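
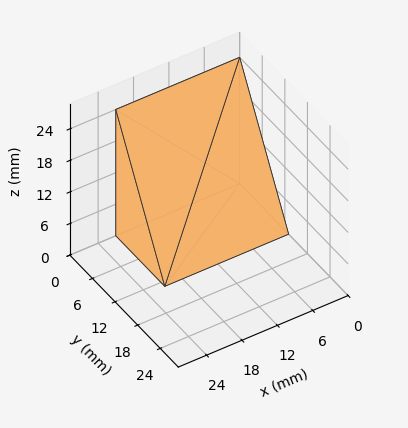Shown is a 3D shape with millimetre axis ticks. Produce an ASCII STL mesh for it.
Reading the render: the shape is a wedge (ramp): 21 × 13 mm base, rising to 24 mm along the y=0 edge and sloping linearly to z=0 at y=13 (dimensions read to the nearest mm from the axis ticks). For the STL, each face is triangulated and given an outward normal.

solid part
  facet normal 0.0000 0.0000 -1.0000
    outer loop
      vertex 21.00 13.00 0.00
      vertex 21.00 0.00 0.00
      vertex 0.00 0.00 0.00
    endloop
  endfacet
  facet normal 0.0000 0.0000 -1.0000
    outer loop
      vertex 0.00 13.00 0.00
      vertex 21.00 13.00 0.00
      vertex 0.00 0.00 0.00
    endloop
  endfacet
  facet normal 0.0000 -1.0000 0.0000
    outer loop
      vertex 0.00 0.00 0.00
      vertex 21.00 0.00 0.00
      vertex 21.00 0.00 24.00
    endloop
  endfacet
  facet normal 0.0000 -1.0000 0.0000
    outer loop
      vertex 0.00 0.00 0.00
      vertex 21.00 0.00 24.00
      vertex 0.00 0.00 24.00
    endloop
  endfacet
  facet normal 0.0000 0.8793 0.4763
    outer loop
      vertex 0.00 0.00 24.00
      vertex 21.00 0.00 24.00
      vertex 21.00 13.00 0.00
    endloop
  endfacet
  facet normal 0.0000 0.8793 0.4763
    outer loop
      vertex 0.00 0.00 24.00
      vertex 21.00 13.00 0.00
      vertex 0.00 13.00 0.00
    endloop
  endfacet
  facet normal -1.0000 0.0000 0.0000
    outer loop
      vertex 0.00 0.00 24.00
      vertex 0.00 13.00 0.00
      vertex 0.00 0.00 0.00
    endloop
  endfacet
  facet normal 1.0000 0.0000 0.0000
    outer loop
      vertex 21.00 0.00 0.00
      vertex 21.00 13.00 0.00
      vertex 21.00 0.00 24.00
    endloop
  endfacet
endsolid part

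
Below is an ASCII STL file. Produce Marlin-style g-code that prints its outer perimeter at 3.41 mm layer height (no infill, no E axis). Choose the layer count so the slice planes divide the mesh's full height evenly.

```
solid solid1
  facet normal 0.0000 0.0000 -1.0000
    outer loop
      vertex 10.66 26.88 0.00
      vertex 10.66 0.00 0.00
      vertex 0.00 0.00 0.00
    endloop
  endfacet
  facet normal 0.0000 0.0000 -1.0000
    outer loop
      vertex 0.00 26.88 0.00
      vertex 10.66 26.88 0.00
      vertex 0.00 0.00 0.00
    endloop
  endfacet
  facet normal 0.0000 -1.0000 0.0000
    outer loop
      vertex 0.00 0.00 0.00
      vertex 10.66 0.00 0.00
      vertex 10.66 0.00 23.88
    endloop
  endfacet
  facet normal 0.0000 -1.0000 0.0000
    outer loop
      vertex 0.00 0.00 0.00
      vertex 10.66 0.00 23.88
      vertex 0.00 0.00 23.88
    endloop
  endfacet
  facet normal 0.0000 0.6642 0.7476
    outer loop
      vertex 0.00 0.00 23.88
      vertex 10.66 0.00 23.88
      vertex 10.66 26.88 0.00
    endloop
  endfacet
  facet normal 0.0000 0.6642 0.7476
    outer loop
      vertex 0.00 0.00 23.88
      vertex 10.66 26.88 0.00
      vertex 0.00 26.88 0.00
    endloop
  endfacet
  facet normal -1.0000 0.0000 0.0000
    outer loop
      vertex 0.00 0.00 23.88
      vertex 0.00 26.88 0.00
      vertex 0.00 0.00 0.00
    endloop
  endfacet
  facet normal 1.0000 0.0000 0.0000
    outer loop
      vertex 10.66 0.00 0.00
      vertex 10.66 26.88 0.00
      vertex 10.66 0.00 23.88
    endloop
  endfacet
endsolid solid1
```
; perimeter-only toolpath
G21 ; units = mm
G90 ; absolute positioning
G28 ; home
; layer 1
G0 Z3.41
G0 X0.00 Y0.00
G1 X10.66 Y0.00
G1 X10.66 Y23.04
G1 X0.00 Y23.04
G1 X0.00 Y0.00
; layer 2
G0 Z6.82
G0 X0.00 Y0.00
G1 X10.66 Y0.00
G1 X10.66 Y19.20
G1 X0.00 Y19.20
G1 X0.00 Y0.00
; layer 3
G0 Z10.23
G0 X0.00 Y0.00
G1 X10.66 Y0.00
G1 X10.66 Y15.36
G1 X0.00 Y15.36
G1 X0.00 Y0.00
; layer 4
G0 Z13.65
G0 X0.00 Y0.00
G1 X10.66 Y0.00
G1 X10.66 Y11.52
G1 X0.00 Y11.52
G1 X0.00 Y0.00
; layer 5
G0 Z17.06
G0 X0.00 Y0.00
G1 X10.66 Y0.00
G1 X10.66 Y7.68
G1 X0.00 Y7.68
G1 X0.00 Y0.00
; layer 6
G0 Z20.47
G0 X0.00 Y0.00
G1 X10.66 Y0.00
G1 X10.66 Y3.84
G1 X0.00 Y3.84
G1 X0.00 Y0.00
M2 ; end

The solid is a wedge (ramp): 10.7 × 26.9 mm base, rising to 23.9 mm along the y=0 edge and sloping linearly to z=0 at y=26.9. Slicing at Δz = 3.41 mm — 7 equal slices spanning the solid's height, so layer i sits at z = i·h/7 — gives 6 non-empty perimeters. Each is a 4-segment closed polygon; G0 lifts to the layer z and rapids to the start vertex, then G1 traces the edges. The cross-section shrinks linearly with z (the slice at the apex is degenerate and omitted).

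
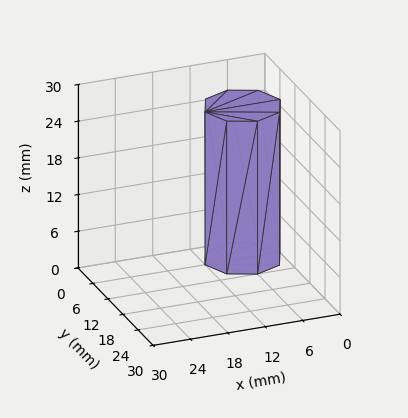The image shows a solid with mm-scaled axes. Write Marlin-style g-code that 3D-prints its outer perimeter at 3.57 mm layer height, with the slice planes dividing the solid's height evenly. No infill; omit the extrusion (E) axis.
Reading the render: the shape is a regular 8-sided prism (a cylinder approximated with 8 flat sides), circumscribed radius ≈ 6 mm, height ≈ 25 mm (dimensions read to the nearest mm from the axis ticks). For the g-code, the solid's height is divided into equal slices at the stated Δz and each level perimeter traced with G1 moves after a G0 lift.

; perimeter-only toolpath
G21 ; units = mm
G90 ; absolute positioning
G28 ; home
; layer 1
G0 Z3.57
G0 X12.00 Y6.00
G1 X10.24 Y10.24
G1 X6.00 Y12.00
G1 X1.76 Y10.24
G1 X0.00 Y6.00
G1 X1.76 Y1.76
G1 X6.00 Y0.00
G1 X10.24 Y1.76
G1 X12.00 Y6.00
; layer 2
G0 Z7.14
G0 X12.00 Y6.00
G1 X10.24 Y10.24
G1 X6.00 Y12.00
G1 X1.76 Y10.24
G1 X0.00 Y6.00
G1 X1.76 Y1.76
G1 X6.00 Y0.00
G1 X10.24 Y1.76
G1 X12.00 Y6.00
; layer 3
G0 Z10.71
G0 X12.00 Y6.00
G1 X10.24 Y10.24
G1 X6.00 Y12.00
G1 X1.76 Y10.24
G1 X0.00 Y6.00
G1 X1.76 Y1.76
G1 X6.00 Y0.00
G1 X10.24 Y1.76
G1 X12.00 Y6.00
; layer 4
G0 Z14.29
G0 X12.00 Y6.00
G1 X10.24 Y10.24
G1 X6.00 Y12.00
G1 X1.76 Y10.24
G1 X0.00 Y6.00
G1 X1.76 Y1.76
G1 X6.00 Y0.00
G1 X10.24 Y1.76
G1 X12.00 Y6.00
; layer 5
G0 Z17.86
G0 X12.00 Y6.00
G1 X10.24 Y10.24
G1 X6.00 Y12.00
G1 X1.76 Y10.24
G1 X0.00 Y6.00
G1 X1.76 Y1.76
G1 X6.00 Y0.00
G1 X10.24 Y1.76
G1 X12.00 Y6.00
; layer 6
G0 Z21.43
G0 X12.00 Y6.00
G1 X10.24 Y10.24
G1 X6.00 Y12.00
G1 X1.76 Y10.24
G1 X0.00 Y6.00
G1 X1.76 Y1.76
G1 X6.00 Y0.00
G1 X10.24 Y1.76
G1 X12.00 Y6.00
; layer 7
G0 Z25.00
G0 X12.00 Y6.00
G1 X10.24 Y10.24
G1 X6.00 Y12.00
G1 X1.76 Y10.24
G1 X0.00 Y6.00
G1 X1.76 Y1.76
G1 X6.00 Y0.00
G1 X10.24 Y1.76
G1 X12.00 Y6.00
M2 ; end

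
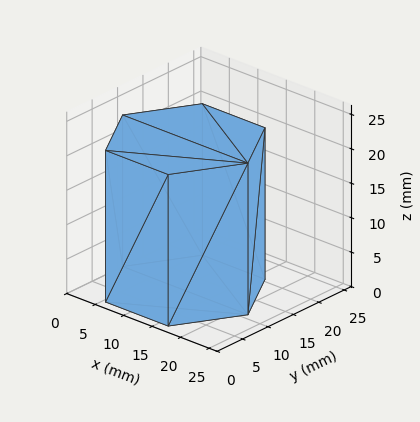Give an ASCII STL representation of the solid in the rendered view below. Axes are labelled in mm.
Reading the render: the shape is a regular 6-sided prism (a cylinder approximated with 6 flat sides), circumscribed radius ≈ 11 mm, height ≈ 22 mm (dimensions read to the nearest mm from the axis ticks). For the STL, each face is triangulated and given an outward normal.

solid part
  facet normal 0.0000 0.0000 -1.0000
    outer loop
      vertex 5.500 20.526 0.000
      vertex 16.500 20.526 0.000
      vertex 22.000 11.000 0.000
    endloop
  endfacet
  facet normal 0.0000 0.0000 -1.0000
    outer loop
      vertex 0.000 11.000 0.000
      vertex 5.500 20.526 0.000
      vertex 22.000 11.000 0.000
    endloop
  endfacet
  facet normal 0.0000 0.0000 -1.0000
    outer loop
      vertex 5.500 1.474 0.000
      vertex 0.000 11.000 0.000
      vertex 22.000 11.000 0.000
    endloop
  endfacet
  facet normal 0.0000 0.0000 -1.0000
    outer loop
      vertex 16.500 1.474 0.000
      vertex 5.500 1.474 0.000
      vertex 22.000 11.000 0.000
    endloop
  endfacet
  facet normal 0.0000 0.0000 1.0000
    outer loop
      vertex 22.000 11.000 22.000
      vertex 16.500 20.526 22.000
      vertex 5.500 20.526 22.000
    endloop
  endfacet
  facet normal 0.0000 0.0000 1.0000
    outer loop
      vertex 22.000 11.000 22.000
      vertex 5.500 20.526 22.000
      vertex 0.000 11.000 22.000
    endloop
  endfacet
  facet normal 0.0000 0.0000 1.0000
    outer loop
      vertex 22.000 11.000 22.000
      vertex 0.000 11.000 22.000
      vertex 5.500 1.474 22.000
    endloop
  endfacet
  facet normal 0.0000 0.0000 1.0000
    outer loop
      vertex 22.000 11.000 22.000
      vertex 5.500 1.474 22.000
      vertex 16.500 1.474 22.000
    endloop
  endfacet
  facet normal 0.8660 0.5000 0.0000
    outer loop
      vertex 22.000 11.000 0.000
      vertex 16.500 20.526 0.000
      vertex 16.500 20.526 22.000
    endloop
  endfacet
  facet normal 0.8660 0.5000 0.0000
    outer loop
      vertex 22.000 11.000 0.000
      vertex 16.500 20.526 22.000
      vertex 22.000 11.000 22.000
    endloop
  endfacet
  facet normal 0.0000 1.0000 0.0000
    outer loop
      vertex 16.500 20.526 0.000
      vertex 5.500 20.526 0.000
      vertex 5.500 20.526 22.000
    endloop
  endfacet
  facet normal 0.0000 1.0000 0.0000
    outer loop
      vertex 16.500 20.526 0.000
      vertex 5.500 20.526 22.000
      vertex 16.500 20.526 22.000
    endloop
  endfacet
  facet normal -0.8660 0.5000 0.0000
    outer loop
      vertex 5.500 20.526 0.000
      vertex 0.000 11.000 0.000
      vertex 0.000 11.000 22.000
    endloop
  endfacet
  facet normal -0.8660 0.5000 0.0000
    outer loop
      vertex 5.500 20.526 0.000
      vertex 0.000 11.000 22.000
      vertex 5.500 20.526 22.000
    endloop
  endfacet
  facet normal -0.8660 -0.5000 0.0000
    outer loop
      vertex 0.000 11.000 0.000
      vertex 5.500 1.474 0.000
      vertex 5.500 1.474 22.000
    endloop
  endfacet
  facet normal -0.8660 -0.5000 0.0000
    outer loop
      vertex 0.000 11.000 0.000
      vertex 5.500 1.474 22.000
      vertex 0.000 11.000 22.000
    endloop
  endfacet
  facet normal 0.0000 -1.0000 0.0000
    outer loop
      vertex 5.500 1.474 0.000
      vertex 16.500 1.474 0.000
      vertex 16.500 1.474 22.000
    endloop
  endfacet
  facet normal 0.0000 -1.0000 0.0000
    outer loop
      vertex 5.500 1.474 0.000
      vertex 16.500 1.474 22.000
      vertex 5.500 1.474 22.000
    endloop
  endfacet
  facet normal 0.8660 -0.5000 0.0000
    outer loop
      vertex 16.500 1.474 0.000
      vertex 22.000 11.000 0.000
      vertex 22.000 11.000 22.000
    endloop
  endfacet
  facet normal 0.8660 -0.5000 0.0000
    outer loop
      vertex 16.500 1.474 0.000
      vertex 22.000 11.000 22.000
      vertex 16.500 1.474 22.000
    endloop
  endfacet
endsolid part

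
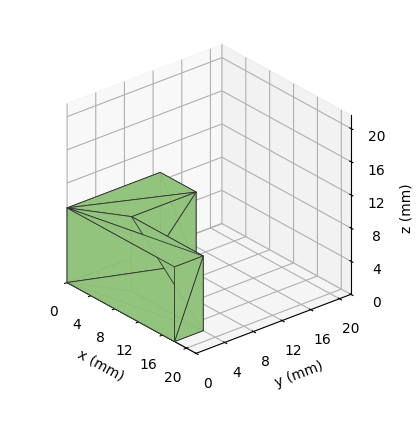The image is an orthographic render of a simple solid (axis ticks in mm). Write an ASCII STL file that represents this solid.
Reading the render: the shape is an L-shaped prism: outer 18 × 13 mm, arm thicknesses ≈ 4 mm (horizontal) and 6 mm (vertical), extruded 9 mm in z (dimensions read to the nearest mm from the axis ticks). For the STL, each face is triangulated and given an outward normal.

solid part
  facet normal 0.0000 0.0000 -1.0000
    outer loop
      vertex 18.000 4.000 0.000
      vertex 18.000 0.000 0.000
      vertex 0.000 0.000 0.000
    endloop
  endfacet
  facet normal 0.0000 0.0000 -1.0000
    outer loop
      vertex 6.000 4.000 0.000
      vertex 18.000 4.000 0.000
      vertex 0.000 0.000 0.000
    endloop
  endfacet
  facet normal 0.0000 0.0000 -1.0000
    outer loop
      vertex 6.000 13.000 0.000
      vertex 6.000 4.000 0.000
      vertex 0.000 0.000 0.000
    endloop
  endfacet
  facet normal 0.0000 0.0000 -1.0000
    outer loop
      vertex 0.000 13.000 0.000
      vertex 6.000 13.000 0.000
      vertex 0.000 0.000 0.000
    endloop
  endfacet
  facet normal 0.0000 0.0000 1.0000
    outer loop
      vertex 0.000 0.000 9.000
      vertex 18.000 0.000 9.000
      vertex 18.000 4.000 9.000
    endloop
  endfacet
  facet normal 0.0000 0.0000 1.0000
    outer loop
      vertex 0.000 0.000 9.000
      vertex 18.000 4.000 9.000
      vertex 6.000 4.000 9.000
    endloop
  endfacet
  facet normal 0.0000 0.0000 1.0000
    outer loop
      vertex 0.000 0.000 9.000
      vertex 6.000 4.000 9.000
      vertex 6.000 13.000 9.000
    endloop
  endfacet
  facet normal 0.0000 0.0000 1.0000
    outer loop
      vertex 0.000 0.000 9.000
      vertex 6.000 13.000 9.000
      vertex 0.000 13.000 9.000
    endloop
  endfacet
  facet normal 0.0000 -1.0000 0.0000
    outer loop
      vertex 0.000 0.000 0.000
      vertex 18.000 0.000 0.000
      vertex 18.000 0.000 9.000
    endloop
  endfacet
  facet normal 0.0000 -1.0000 0.0000
    outer loop
      vertex 0.000 0.000 0.000
      vertex 18.000 0.000 9.000
      vertex 0.000 0.000 9.000
    endloop
  endfacet
  facet normal 1.0000 0.0000 0.0000
    outer loop
      vertex 18.000 0.000 0.000
      vertex 18.000 4.000 0.000
      vertex 18.000 4.000 9.000
    endloop
  endfacet
  facet normal 1.0000 0.0000 0.0000
    outer loop
      vertex 18.000 0.000 0.000
      vertex 18.000 4.000 9.000
      vertex 18.000 0.000 9.000
    endloop
  endfacet
  facet normal 0.0000 1.0000 0.0000
    outer loop
      vertex 18.000 4.000 0.000
      vertex 6.000 4.000 0.000
      vertex 6.000 4.000 9.000
    endloop
  endfacet
  facet normal 0.0000 1.0000 0.0000
    outer loop
      vertex 18.000 4.000 0.000
      vertex 6.000 4.000 9.000
      vertex 18.000 4.000 9.000
    endloop
  endfacet
  facet normal 1.0000 0.0000 0.0000
    outer loop
      vertex 6.000 4.000 0.000
      vertex 6.000 13.000 0.000
      vertex 6.000 13.000 9.000
    endloop
  endfacet
  facet normal 1.0000 0.0000 0.0000
    outer loop
      vertex 6.000 4.000 0.000
      vertex 6.000 13.000 9.000
      vertex 6.000 4.000 9.000
    endloop
  endfacet
  facet normal 0.0000 1.0000 0.0000
    outer loop
      vertex 6.000 13.000 0.000
      vertex 0.000 13.000 0.000
      vertex 0.000 13.000 9.000
    endloop
  endfacet
  facet normal 0.0000 1.0000 0.0000
    outer loop
      vertex 6.000 13.000 0.000
      vertex 0.000 13.000 9.000
      vertex 6.000 13.000 9.000
    endloop
  endfacet
  facet normal -1.0000 0.0000 0.0000
    outer loop
      vertex 0.000 13.000 0.000
      vertex 0.000 0.000 0.000
      vertex 0.000 0.000 9.000
    endloop
  endfacet
  facet normal -1.0000 0.0000 0.0000
    outer loop
      vertex 0.000 13.000 0.000
      vertex 0.000 0.000 9.000
      vertex 0.000 13.000 9.000
    endloop
  endfacet
endsolid part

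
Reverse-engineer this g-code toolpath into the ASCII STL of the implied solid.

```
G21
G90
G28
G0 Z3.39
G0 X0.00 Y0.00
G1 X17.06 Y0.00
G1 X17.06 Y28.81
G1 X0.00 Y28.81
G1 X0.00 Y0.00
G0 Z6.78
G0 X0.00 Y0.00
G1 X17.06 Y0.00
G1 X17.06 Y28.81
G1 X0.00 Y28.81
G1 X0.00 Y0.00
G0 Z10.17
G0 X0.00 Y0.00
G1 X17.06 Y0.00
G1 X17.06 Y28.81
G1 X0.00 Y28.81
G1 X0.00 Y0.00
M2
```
solid part
  facet normal 0.0000 0.0000 -1.0000
    outer loop
      vertex 17.06 28.81 0.00
      vertex 17.06 0.00 0.00
      vertex 0.00 0.00 0.00
    endloop
  endfacet
  facet normal 0.0000 0.0000 -1.0000
    outer loop
      vertex 0.00 28.81 0.00
      vertex 17.06 28.81 0.00
      vertex 0.00 0.00 0.00
    endloop
  endfacet
  facet normal 0.0000 0.0000 1.0000
    outer loop
      vertex 0.00 0.00 10.17
      vertex 17.06 0.00 10.17
      vertex 17.06 28.81 10.17
    endloop
  endfacet
  facet normal 0.0000 0.0000 1.0000
    outer loop
      vertex 0.00 0.00 10.17
      vertex 17.06 28.81 10.17
      vertex 0.00 28.81 10.17
    endloop
  endfacet
  facet normal 0.0000 -1.0000 0.0000
    outer loop
      vertex 0.00 0.00 0.00
      vertex 17.06 0.00 0.00
      vertex 17.06 0.00 10.17
    endloop
  endfacet
  facet normal 0.0000 -1.0000 0.0000
    outer loop
      vertex 0.00 0.00 0.00
      vertex 17.06 0.00 10.17
      vertex 0.00 0.00 10.17
    endloop
  endfacet
  facet normal 0.0000 1.0000 0.0000
    outer loop
      vertex 17.06 28.81 10.17
      vertex 17.06 28.81 0.00
      vertex 0.00 28.81 0.00
    endloop
  endfacet
  facet normal 0.0000 1.0000 0.0000
    outer loop
      vertex 0.00 28.81 10.17
      vertex 17.06 28.81 10.17
      vertex 0.00 28.81 0.00
    endloop
  endfacet
  facet normal -1.0000 0.0000 0.0000
    outer loop
      vertex 0.00 28.81 10.17
      vertex 0.00 28.81 0.00
      vertex 0.00 0.00 0.00
    endloop
  endfacet
  facet normal -1.0000 0.0000 0.0000
    outer loop
      vertex 0.00 0.00 10.17
      vertex 0.00 28.81 10.17
      vertex 0.00 0.00 0.00
    endloop
  endfacet
  facet normal 1.0000 0.0000 0.0000
    outer loop
      vertex 17.06 0.00 0.00
      vertex 17.06 28.81 0.00
      vertex 17.06 28.81 10.17
    endloop
  endfacet
  facet normal 1.0000 0.0000 0.0000
    outer loop
      vertex 17.06 0.00 0.00
      vertex 17.06 28.81 10.17
      vertex 17.06 0.00 10.17
    endloop
  endfacet
endsolid part

The G0 Z moves step by Δz≈3.39 mm. Every layer's G1 loop is the same polygon, so the solid is a straight extrusion of it from z=0 to z≈10.2. Closing with flat bottom and top caps and triangulating gives 12 facets — a rectangular box, roughly 17.1 × 28.8 mm footprint and 10.2 mm tall.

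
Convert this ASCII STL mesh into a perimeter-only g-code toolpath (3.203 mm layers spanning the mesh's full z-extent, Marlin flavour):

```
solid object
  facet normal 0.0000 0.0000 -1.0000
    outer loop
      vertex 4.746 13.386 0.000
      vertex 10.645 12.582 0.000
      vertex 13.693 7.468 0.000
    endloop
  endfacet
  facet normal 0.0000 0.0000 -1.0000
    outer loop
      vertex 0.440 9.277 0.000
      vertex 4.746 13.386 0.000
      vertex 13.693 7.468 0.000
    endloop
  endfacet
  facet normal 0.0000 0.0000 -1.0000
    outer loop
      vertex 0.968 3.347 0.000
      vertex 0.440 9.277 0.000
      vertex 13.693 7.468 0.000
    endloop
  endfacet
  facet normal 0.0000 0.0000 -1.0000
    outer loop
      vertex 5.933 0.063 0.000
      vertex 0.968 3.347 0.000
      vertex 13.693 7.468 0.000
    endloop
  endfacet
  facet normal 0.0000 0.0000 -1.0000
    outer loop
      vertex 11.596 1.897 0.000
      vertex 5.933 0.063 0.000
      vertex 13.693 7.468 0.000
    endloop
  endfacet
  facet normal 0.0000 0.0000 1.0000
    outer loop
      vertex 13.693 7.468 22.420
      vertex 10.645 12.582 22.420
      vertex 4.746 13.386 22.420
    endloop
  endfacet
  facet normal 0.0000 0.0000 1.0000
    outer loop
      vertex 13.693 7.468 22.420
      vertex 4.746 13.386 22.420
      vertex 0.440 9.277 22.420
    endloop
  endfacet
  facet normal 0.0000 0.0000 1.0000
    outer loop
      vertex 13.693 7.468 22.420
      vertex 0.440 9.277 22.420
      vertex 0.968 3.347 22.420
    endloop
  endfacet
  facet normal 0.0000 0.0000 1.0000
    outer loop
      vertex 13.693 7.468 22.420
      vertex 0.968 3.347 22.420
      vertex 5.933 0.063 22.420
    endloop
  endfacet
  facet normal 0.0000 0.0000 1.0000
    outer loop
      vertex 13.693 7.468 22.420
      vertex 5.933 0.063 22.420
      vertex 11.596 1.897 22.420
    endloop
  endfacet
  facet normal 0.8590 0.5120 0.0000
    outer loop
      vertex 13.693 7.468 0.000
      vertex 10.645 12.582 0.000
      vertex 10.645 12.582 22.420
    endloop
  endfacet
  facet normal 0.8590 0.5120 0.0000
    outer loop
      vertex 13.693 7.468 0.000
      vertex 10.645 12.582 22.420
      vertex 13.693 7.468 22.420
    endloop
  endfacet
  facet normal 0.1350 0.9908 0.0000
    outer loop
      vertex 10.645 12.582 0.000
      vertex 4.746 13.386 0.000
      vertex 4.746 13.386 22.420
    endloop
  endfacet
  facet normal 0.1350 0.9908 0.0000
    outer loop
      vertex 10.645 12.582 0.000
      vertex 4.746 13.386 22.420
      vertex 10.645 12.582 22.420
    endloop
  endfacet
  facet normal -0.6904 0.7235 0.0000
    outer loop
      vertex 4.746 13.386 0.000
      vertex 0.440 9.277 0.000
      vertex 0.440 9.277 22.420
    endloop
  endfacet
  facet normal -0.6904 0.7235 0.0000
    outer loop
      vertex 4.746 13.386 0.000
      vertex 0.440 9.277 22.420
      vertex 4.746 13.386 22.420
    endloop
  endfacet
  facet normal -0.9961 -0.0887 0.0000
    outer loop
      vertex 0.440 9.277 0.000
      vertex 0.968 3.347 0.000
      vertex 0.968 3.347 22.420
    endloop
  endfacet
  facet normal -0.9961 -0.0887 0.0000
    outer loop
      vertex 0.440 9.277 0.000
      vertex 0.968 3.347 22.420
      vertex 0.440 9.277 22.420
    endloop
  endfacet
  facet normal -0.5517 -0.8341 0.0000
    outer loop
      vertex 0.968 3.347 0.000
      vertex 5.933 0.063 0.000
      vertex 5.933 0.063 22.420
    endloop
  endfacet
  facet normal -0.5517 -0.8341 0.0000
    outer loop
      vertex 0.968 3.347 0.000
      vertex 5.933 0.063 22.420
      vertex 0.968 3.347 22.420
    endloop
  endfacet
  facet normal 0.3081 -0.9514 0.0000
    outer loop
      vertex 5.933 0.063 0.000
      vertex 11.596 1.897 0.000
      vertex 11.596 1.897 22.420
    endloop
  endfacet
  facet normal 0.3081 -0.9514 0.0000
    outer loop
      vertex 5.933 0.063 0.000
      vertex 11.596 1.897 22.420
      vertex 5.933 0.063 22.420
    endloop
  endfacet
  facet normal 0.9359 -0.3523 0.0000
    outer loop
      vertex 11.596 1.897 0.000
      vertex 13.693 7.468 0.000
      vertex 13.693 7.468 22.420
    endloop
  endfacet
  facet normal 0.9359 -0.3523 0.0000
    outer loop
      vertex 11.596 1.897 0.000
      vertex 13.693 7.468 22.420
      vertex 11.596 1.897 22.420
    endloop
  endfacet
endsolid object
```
; perimeter-only toolpath
G21 ; units = mm
G90 ; absolute positioning
G28 ; home
; layer 1
G0 Z3.203
G0 X13.693 Y7.468
G1 X10.645 Y12.582
G1 X4.746 Y13.386
G1 X0.440 Y9.277
G1 X0.968 Y3.347
G1 X5.933 Y0.063
G1 X11.596 Y1.897
G1 X13.693 Y7.468
; layer 2
G0 Z6.406
G0 X13.693 Y7.468
G1 X10.645 Y12.582
G1 X4.746 Y13.386
G1 X0.440 Y9.277
G1 X0.968 Y3.347
G1 X5.933 Y0.063
G1 X11.596 Y1.897
G1 X13.693 Y7.468
; layer 3
G0 Z9.609
G0 X13.693 Y7.468
G1 X10.645 Y12.582
G1 X4.746 Y13.386
G1 X0.440 Y9.277
G1 X0.968 Y3.347
G1 X5.933 Y0.063
G1 X11.596 Y1.897
G1 X13.693 Y7.468
; layer 4
G0 Z12.811
G0 X13.693 Y7.468
G1 X10.645 Y12.582
G1 X4.746 Y13.386
G1 X0.440 Y9.277
G1 X0.968 Y3.347
G1 X5.933 Y0.063
G1 X11.596 Y1.897
G1 X13.693 Y7.468
; layer 5
G0 Z16.014
G0 X13.693 Y7.468
G1 X10.645 Y12.582
G1 X4.746 Y13.386
G1 X0.440 Y9.277
G1 X0.968 Y3.347
G1 X5.933 Y0.063
G1 X11.596 Y1.897
G1 X13.693 Y7.468
; layer 6
G0 Z19.217
G0 X13.693 Y7.468
G1 X10.645 Y12.582
G1 X4.746 Y13.386
G1 X0.440 Y9.277
G1 X0.968 Y3.347
G1 X5.933 Y0.063
G1 X11.596 Y1.897
G1 X13.693 Y7.468
; layer 7
G0 Z22.420
G0 X13.693 Y7.468
G1 X10.645 Y12.582
G1 X4.746 Y13.386
G1 X0.440 Y9.277
G1 X0.968 Y3.347
G1 X5.933 Y0.063
G1 X11.596 Y1.897
G1 X13.693 Y7.468
M2 ; end

The solid is a regular 7-sided prism (a cylinder approximated with 7 flat sides), circumscribed radius ≈ 6.86 mm, height ≈ 22.4 mm. Slicing at Δz = 3.203 mm — 7 equal slices spanning the solid's height, so layer i sits at z = i·h/7 — gives 7 non-empty perimeters. Each is a 7-segment closed polygon; G0 lifts to the layer z and rapids to the start vertex, then G1 traces the edges.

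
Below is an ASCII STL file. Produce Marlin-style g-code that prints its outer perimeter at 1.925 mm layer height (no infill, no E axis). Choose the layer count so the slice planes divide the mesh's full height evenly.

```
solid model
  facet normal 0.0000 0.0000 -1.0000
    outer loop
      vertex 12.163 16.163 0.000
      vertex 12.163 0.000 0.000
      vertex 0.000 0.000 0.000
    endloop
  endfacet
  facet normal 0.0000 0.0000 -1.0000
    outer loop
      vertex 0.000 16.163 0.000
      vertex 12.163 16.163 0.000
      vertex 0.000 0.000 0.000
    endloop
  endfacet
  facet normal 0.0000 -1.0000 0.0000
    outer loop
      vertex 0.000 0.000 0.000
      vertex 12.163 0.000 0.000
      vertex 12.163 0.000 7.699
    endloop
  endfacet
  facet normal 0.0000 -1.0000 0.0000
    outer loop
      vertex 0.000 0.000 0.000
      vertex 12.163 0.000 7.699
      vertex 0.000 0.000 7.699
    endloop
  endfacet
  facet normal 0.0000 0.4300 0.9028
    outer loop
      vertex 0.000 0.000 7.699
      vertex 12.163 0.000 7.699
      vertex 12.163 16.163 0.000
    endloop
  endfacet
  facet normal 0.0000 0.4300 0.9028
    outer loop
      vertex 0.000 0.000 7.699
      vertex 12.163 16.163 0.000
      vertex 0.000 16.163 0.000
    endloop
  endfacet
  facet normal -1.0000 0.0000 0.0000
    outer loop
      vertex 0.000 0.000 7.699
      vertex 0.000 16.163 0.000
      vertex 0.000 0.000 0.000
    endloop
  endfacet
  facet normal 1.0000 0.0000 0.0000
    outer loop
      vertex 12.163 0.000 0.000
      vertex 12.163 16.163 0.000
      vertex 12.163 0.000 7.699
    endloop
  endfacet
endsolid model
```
; perimeter-only toolpath
G21 ; units = mm
G90 ; absolute positioning
G28 ; home
; layer 1
G0 Z1.925
G0 X0.000 Y0.000
G1 X12.163 Y0.000
G1 X12.163 Y12.122
G1 X0.000 Y12.122
G1 X0.000 Y0.000
; layer 2
G0 Z3.849
G0 X0.000 Y0.000
G1 X12.163 Y0.000
G1 X12.163 Y8.082
G1 X0.000 Y8.082
G1 X0.000 Y0.000
; layer 3
G0 Z5.774
G0 X0.000 Y0.000
G1 X12.163 Y0.000
G1 X12.163 Y4.041
G1 X0.000 Y4.041
G1 X0.000 Y0.000
M2 ; end

The solid is a wedge (ramp): 12.2 × 16.2 mm base, rising to 7.7 mm along the y=0 edge and sloping linearly to z=0 at y=16.2. Slicing at Δz = 1.925 mm — 4 equal slices spanning the solid's height, so layer i sits at z = i·h/4 — gives 3 non-empty perimeters. Each is a 4-segment closed polygon; G0 lifts to the layer z and rapids to the start vertex, then G1 traces the edges. The cross-section shrinks linearly with z (the slice at the apex is degenerate and omitted).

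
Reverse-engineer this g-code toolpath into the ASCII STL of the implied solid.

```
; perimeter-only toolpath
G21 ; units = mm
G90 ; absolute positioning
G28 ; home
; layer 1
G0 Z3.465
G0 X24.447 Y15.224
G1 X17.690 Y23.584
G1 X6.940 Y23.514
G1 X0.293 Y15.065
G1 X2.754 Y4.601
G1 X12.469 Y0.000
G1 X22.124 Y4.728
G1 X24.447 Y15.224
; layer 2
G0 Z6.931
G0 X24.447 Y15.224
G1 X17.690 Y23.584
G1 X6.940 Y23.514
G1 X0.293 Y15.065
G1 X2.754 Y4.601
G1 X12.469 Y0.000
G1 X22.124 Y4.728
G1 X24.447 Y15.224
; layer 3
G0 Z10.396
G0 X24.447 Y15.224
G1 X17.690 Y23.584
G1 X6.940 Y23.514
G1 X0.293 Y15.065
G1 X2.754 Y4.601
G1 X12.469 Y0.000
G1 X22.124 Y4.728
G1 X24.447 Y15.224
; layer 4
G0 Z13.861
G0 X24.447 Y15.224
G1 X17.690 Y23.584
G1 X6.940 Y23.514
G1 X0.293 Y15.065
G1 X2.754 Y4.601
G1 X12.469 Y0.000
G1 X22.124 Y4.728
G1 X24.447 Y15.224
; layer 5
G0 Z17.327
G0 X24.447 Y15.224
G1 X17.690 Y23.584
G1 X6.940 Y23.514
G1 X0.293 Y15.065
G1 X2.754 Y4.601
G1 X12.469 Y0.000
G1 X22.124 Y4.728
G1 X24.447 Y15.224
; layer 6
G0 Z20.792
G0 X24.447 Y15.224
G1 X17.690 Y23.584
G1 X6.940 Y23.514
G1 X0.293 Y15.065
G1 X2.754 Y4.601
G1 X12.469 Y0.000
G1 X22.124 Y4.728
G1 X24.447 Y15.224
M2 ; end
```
solid part
  facet normal 0.0000 0.0000 -1.0000
    outer loop
      vertex 6.940 23.514 0.000
      vertex 17.690 23.584 0.000
      vertex 24.447 15.224 0.000
    endloop
  endfacet
  facet normal 0.0000 0.0000 -1.0000
    outer loop
      vertex 0.293 15.065 0.000
      vertex 6.940 23.514 0.000
      vertex 24.447 15.224 0.000
    endloop
  endfacet
  facet normal 0.0000 0.0000 -1.0000
    outer loop
      vertex 2.754 4.601 0.000
      vertex 0.293 15.065 0.000
      vertex 24.447 15.224 0.000
    endloop
  endfacet
  facet normal 0.0000 0.0000 -1.0000
    outer loop
      vertex 12.469 0.000 0.000
      vertex 2.754 4.601 0.000
      vertex 24.447 15.224 0.000
    endloop
  endfacet
  facet normal 0.0000 0.0000 -1.0000
    outer loop
      vertex 22.124 4.728 0.000
      vertex 12.469 0.000 0.000
      vertex 24.447 15.224 0.000
    endloop
  endfacet
  facet normal 0.0000 0.0000 1.0000
    outer loop
      vertex 24.447 15.224 20.792
      vertex 17.690 23.584 20.792
      vertex 6.940 23.514 20.792
    endloop
  endfacet
  facet normal 0.0000 0.0000 1.0000
    outer loop
      vertex 24.447 15.224 20.792
      vertex 6.940 23.514 20.792
      vertex 0.293 15.065 20.792
    endloop
  endfacet
  facet normal 0.0000 0.0000 1.0000
    outer loop
      vertex 24.447 15.224 20.792
      vertex 0.293 15.065 20.792
      vertex 2.754 4.601 20.792
    endloop
  endfacet
  facet normal 0.0000 0.0000 1.0000
    outer loop
      vertex 24.447 15.224 20.792
      vertex 2.754 4.601 20.792
      vertex 12.469 0.000 20.792
    endloop
  endfacet
  facet normal 0.0000 0.0000 1.0000
    outer loop
      vertex 24.447 15.224 20.792
      vertex 12.469 0.000 20.792
      vertex 22.124 4.728 20.792
    endloop
  endfacet
  facet normal 0.7777 0.6286 0.0000
    outer loop
      vertex 24.447 15.224 0.000
      vertex 17.690 23.584 0.000
      vertex 17.690 23.584 20.792
    endloop
  endfacet
  facet normal 0.7777 0.6286 0.0000
    outer loop
      vertex 24.447 15.224 0.000
      vertex 17.690 23.584 20.792
      vertex 24.447 15.224 20.792
    endloop
  endfacet
  facet normal -0.0065 1.0000 0.0000
    outer loop
      vertex 17.690 23.584 0.000
      vertex 6.940 23.514 0.000
      vertex 6.940 23.514 20.792
    endloop
  endfacet
  facet normal -0.0065 1.0000 0.0000
    outer loop
      vertex 17.690 23.584 0.000
      vertex 6.940 23.514 20.792
      vertex 17.690 23.584 20.792
    endloop
  endfacet
  facet normal -0.7859 0.6183 0.0000
    outer loop
      vertex 6.940 23.514 0.000
      vertex 0.293 15.065 0.000
      vertex 0.293 15.065 20.792
    endloop
  endfacet
  facet normal -0.7859 0.6183 0.0000
    outer loop
      vertex 6.940 23.514 0.000
      vertex 0.293 15.065 20.792
      vertex 6.940 23.514 20.792
    endloop
  endfacet
  facet normal -0.9734 -0.2289 0.0000
    outer loop
      vertex 0.293 15.065 0.000
      vertex 2.754 4.601 0.000
      vertex 2.754 4.601 20.792
    endloop
  endfacet
  facet normal -0.9734 -0.2289 0.0000
    outer loop
      vertex 0.293 15.065 0.000
      vertex 2.754 4.601 20.792
      vertex 0.293 15.065 20.792
    endloop
  endfacet
  facet normal -0.4280 -0.9038 0.0000
    outer loop
      vertex 2.754 4.601 0.000
      vertex 12.469 0.000 0.000
      vertex 12.469 0.000 20.792
    endloop
  endfacet
  facet normal -0.4280 -0.9038 0.0000
    outer loop
      vertex 2.754 4.601 0.000
      vertex 12.469 0.000 20.792
      vertex 2.754 4.601 20.792
    endloop
  endfacet
  facet normal 0.4398 -0.8981 0.0000
    outer loop
      vertex 12.469 0.000 0.000
      vertex 22.124 4.728 0.000
      vertex 22.124 4.728 20.792
    endloop
  endfacet
  facet normal 0.4398 -0.8981 0.0000
    outer loop
      vertex 12.469 0.000 0.000
      vertex 22.124 4.728 20.792
      vertex 12.469 0.000 20.792
    endloop
  endfacet
  facet normal 0.9764 -0.2161 0.0000
    outer loop
      vertex 22.124 4.728 0.000
      vertex 24.447 15.224 0.000
      vertex 24.447 15.224 20.792
    endloop
  endfacet
  facet normal 0.9764 -0.2161 0.0000
    outer loop
      vertex 22.124 4.728 0.000
      vertex 24.447 15.224 20.792
      vertex 22.124 4.728 20.792
    endloop
  endfacet
endsolid part

The G0 Z moves step by Δz≈3.465 mm. Every layer's G1 loop is the same polygon, so the solid is a straight extrusion of it from z=0 to z≈20.8. Closing with flat bottom and top caps and triangulating gives 24 facets — a regular 7-sided prism (a cylinder approximated with 7 flat sides), circumscribed radius ≈ 12.4 mm, height ≈ 20.8 mm.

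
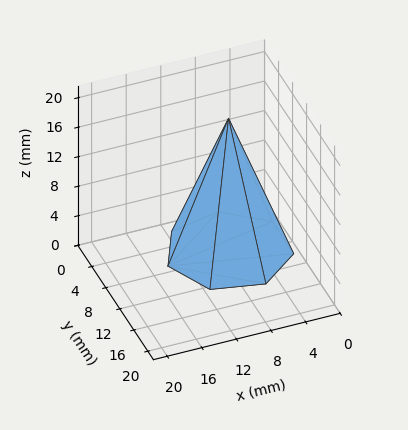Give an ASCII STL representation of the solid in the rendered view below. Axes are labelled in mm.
Reading the render: the shape is a regular 7-sided pyramid, base circumscribed radius ≈ 7 mm, apex at z ≈ 18 mm (dimensions read to the nearest mm from the axis ticks). For the STL, each face is triangulated and given an outward normal.

solid part
  facet normal 0.0000 0.0000 -1.0000
    outer loop
      vertex 5.442 13.824 0.000
      vertex 11.364 12.473 0.000
      vertex 14.000 7.000 0.000
    endloop
  endfacet
  facet normal 0.0000 0.0000 -1.0000
    outer loop
      vertex 0.693 10.037 0.000
      vertex 5.442 13.824 0.000
      vertex 14.000 7.000 0.000
    endloop
  endfacet
  facet normal 0.0000 0.0000 -1.0000
    outer loop
      vertex 0.693 3.963 0.000
      vertex 0.693 10.037 0.000
      vertex 14.000 7.000 0.000
    endloop
  endfacet
  facet normal 0.0000 0.0000 -1.0000
    outer loop
      vertex 5.442 0.176 0.000
      vertex 0.693 3.963 0.000
      vertex 14.000 7.000 0.000
    endloop
  endfacet
  facet normal 0.0000 0.0000 -1.0000
    outer loop
      vertex 11.364 1.527 0.000
      vertex 5.442 0.176 0.000
      vertex 14.000 7.000 0.000
    endloop
  endfacet
  facet normal 0.8503 0.4095 0.3307
    outer loop
      vertex 14.000 7.000 0.000
      vertex 11.364 12.473 0.000
      vertex 7.000 7.000 18.000
    endloop
  endfacet
  facet normal 0.2099 0.9201 0.3307
    outer loop
      vertex 11.364 12.473 0.000
      vertex 5.442 13.824 0.000
      vertex 7.000 7.000 18.000
    endloop
  endfacet
  facet normal -0.5884 0.7379 0.3307
    outer loop
      vertex 5.442 13.824 0.000
      vertex 0.693 10.037 0.000
      vertex 7.000 7.000 18.000
    endloop
  endfacet
  facet normal -0.9437 0.0000 0.3307
    outer loop
      vertex 0.693 10.037 0.000
      vertex 0.693 3.963 0.000
      vertex 7.000 7.000 18.000
    endloop
  endfacet
  facet normal -0.5884 -0.7379 0.3307
    outer loop
      vertex 0.693 3.963 0.000
      vertex 5.442 0.176 0.000
      vertex 7.000 7.000 18.000
    endloop
  endfacet
  facet normal 0.2099 -0.9201 0.3307
    outer loop
      vertex 5.442 0.176 0.000
      vertex 11.364 1.527 0.000
      vertex 7.000 7.000 18.000
    endloop
  endfacet
  facet normal 0.8503 -0.4095 0.3307
    outer loop
      vertex 11.364 1.527 0.000
      vertex 14.000 7.000 0.000
      vertex 7.000 7.000 18.000
    endloop
  endfacet
endsolid part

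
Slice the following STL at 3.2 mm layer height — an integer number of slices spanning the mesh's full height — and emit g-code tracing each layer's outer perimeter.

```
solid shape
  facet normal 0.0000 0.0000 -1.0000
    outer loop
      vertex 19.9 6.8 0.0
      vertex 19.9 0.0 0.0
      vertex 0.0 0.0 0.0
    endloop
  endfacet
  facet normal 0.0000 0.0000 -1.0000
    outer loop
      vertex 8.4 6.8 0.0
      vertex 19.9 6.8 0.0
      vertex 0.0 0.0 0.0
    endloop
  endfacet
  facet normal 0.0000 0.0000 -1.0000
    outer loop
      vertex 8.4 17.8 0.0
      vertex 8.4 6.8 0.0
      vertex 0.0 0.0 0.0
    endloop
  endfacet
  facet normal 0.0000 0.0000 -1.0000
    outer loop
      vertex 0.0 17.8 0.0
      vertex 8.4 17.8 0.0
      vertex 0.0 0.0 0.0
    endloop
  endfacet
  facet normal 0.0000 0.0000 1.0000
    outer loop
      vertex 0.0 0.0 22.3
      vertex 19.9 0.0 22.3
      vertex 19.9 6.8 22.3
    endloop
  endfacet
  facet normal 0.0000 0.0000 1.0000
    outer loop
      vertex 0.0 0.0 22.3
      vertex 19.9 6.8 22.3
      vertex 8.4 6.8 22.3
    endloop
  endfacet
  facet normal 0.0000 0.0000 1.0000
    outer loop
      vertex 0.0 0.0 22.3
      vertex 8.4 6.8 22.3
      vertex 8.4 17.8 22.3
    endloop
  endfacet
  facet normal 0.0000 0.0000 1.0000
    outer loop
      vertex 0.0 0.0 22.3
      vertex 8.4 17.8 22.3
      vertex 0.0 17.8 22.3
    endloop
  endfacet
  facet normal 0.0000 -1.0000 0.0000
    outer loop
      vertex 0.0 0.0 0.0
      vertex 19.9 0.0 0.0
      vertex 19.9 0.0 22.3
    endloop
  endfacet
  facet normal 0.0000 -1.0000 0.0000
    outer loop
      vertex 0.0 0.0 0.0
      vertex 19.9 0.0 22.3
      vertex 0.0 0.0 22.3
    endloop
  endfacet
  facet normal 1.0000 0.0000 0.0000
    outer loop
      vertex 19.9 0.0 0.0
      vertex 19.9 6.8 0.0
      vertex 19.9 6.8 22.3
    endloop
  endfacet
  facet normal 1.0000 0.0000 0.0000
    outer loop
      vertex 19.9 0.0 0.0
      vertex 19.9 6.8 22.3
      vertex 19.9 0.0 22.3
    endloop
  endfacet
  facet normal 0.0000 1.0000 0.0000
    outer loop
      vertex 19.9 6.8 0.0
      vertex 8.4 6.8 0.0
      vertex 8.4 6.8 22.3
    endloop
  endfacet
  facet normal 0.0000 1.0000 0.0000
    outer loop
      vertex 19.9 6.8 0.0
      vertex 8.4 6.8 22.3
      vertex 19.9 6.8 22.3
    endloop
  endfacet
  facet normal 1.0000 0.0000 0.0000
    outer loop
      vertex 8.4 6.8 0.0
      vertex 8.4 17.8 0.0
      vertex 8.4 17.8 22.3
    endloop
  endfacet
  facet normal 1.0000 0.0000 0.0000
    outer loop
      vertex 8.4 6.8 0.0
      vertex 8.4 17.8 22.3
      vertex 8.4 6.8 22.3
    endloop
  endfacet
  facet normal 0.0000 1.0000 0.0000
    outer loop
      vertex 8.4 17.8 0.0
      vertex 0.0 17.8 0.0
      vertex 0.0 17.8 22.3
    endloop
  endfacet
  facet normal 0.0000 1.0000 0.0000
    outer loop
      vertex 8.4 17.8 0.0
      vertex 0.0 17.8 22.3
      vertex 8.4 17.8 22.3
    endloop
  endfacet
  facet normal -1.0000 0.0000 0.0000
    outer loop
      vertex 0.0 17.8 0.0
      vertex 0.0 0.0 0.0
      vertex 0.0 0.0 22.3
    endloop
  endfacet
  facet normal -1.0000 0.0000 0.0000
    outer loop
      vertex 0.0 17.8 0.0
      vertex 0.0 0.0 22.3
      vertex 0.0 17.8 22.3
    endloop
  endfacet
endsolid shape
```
; perimeter-only toolpath
G21 ; units = mm
G90 ; absolute positioning
G28 ; home
; layer 1
G0 Z3.2
G0 X0.0 Y0.0
G1 X19.9 Y0.0
G1 X19.9 Y6.8
G1 X8.4 Y6.8
G1 X8.4 Y17.8
G1 X0.0 Y17.8
G1 X0.0 Y0.0
; layer 2
G0 Z6.4
G0 X0.0 Y0.0
G1 X19.9 Y0.0
G1 X19.9 Y6.8
G1 X8.4 Y6.8
G1 X8.4 Y17.8
G1 X0.0 Y17.8
G1 X0.0 Y0.0
; layer 3
G0 Z9.6
G0 X0.0 Y0.0
G1 X19.9 Y0.0
G1 X19.9 Y6.8
G1 X8.4 Y6.8
G1 X8.4 Y17.8
G1 X0.0 Y17.8
G1 X0.0 Y0.0
; layer 4
G0 Z12.7
G0 X0.0 Y0.0
G1 X19.9 Y0.0
G1 X19.9 Y6.8
G1 X8.4 Y6.8
G1 X8.4 Y17.8
G1 X0.0 Y17.8
G1 X0.0 Y0.0
; layer 5
G0 Z15.9
G0 X0.0 Y0.0
G1 X19.9 Y0.0
G1 X19.9 Y6.8
G1 X8.4 Y6.8
G1 X8.4 Y17.8
G1 X0.0 Y17.8
G1 X0.0 Y0.0
; layer 6
G0 Z19.1
G0 X0.0 Y0.0
G1 X19.9 Y0.0
G1 X19.9 Y6.8
G1 X8.4 Y6.8
G1 X8.4 Y17.8
G1 X0.0 Y17.8
G1 X0.0 Y0.0
; layer 7
G0 Z22.3
G0 X0.0 Y0.0
G1 X19.9 Y0.0
G1 X19.9 Y6.8
G1 X8.4 Y6.8
G1 X8.4 Y17.8
G1 X0.0 Y17.8
G1 X0.0 Y0.0
M2 ; end

The solid is an L-shaped prism: outer 19.9 × 17.8 mm, arm thicknesses ≈ 6.8 mm (horizontal) and 8.4 mm (vertical), extruded 22.3 mm in z. Slicing at Δz = 3.2 mm — 7 equal slices spanning the solid's height, so layer i sits at z = i·h/7 — gives 7 non-empty perimeters. Each is a 6-segment closed polygon; G0 lifts to the layer z and rapids to the start vertex, then G1 traces the edges.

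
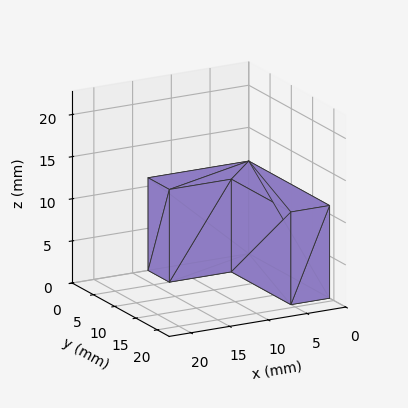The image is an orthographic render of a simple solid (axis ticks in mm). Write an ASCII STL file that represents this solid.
Reading the render: the shape is an L-shaped prism: outer 13 × 19 mm, arm thicknesses ≈ 5 mm (horizontal) and 5 mm (vertical), extruded 11 mm in z (dimensions read to the nearest mm from the axis ticks). For the STL, each face is triangulated and given an outward normal.

solid part
  facet normal 0.0000 0.0000 -1.0000
    outer loop
      vertex 13.00 5.00 0.00
      vertex 13.00 0.00 0.00
      vertex 0.00 0.00 0.00
    endloop
  endfacet
  facet normal 0.0000 0.0000 -1.0000
    outer loop
      vertex 5.00 5.00 0.00
      vertex 13.00 5.00 0.00
      vertex 0.00 0.00 0.00
    endloop
  endfacet
  facet normal 0.0000 0.0000 -1.0000
    outer loop
      vertex 5.00 19.00 0.00
      vertex 5.00 5.00 0.00
      vertex 0.00 0.00 0.00
    endloop
  endfacet
  facet normal 0.0000 0.0000 -1.0000
    outer loop
      vertex 0.00 19.00 0.00
      vertex 5.00 19.00 0.00
      vertex 0.00 0.00 0.00
    endloop
  endfacet
  facet normal 0.0000 0.0000 1.0000
    outer loop
      vertex 0.00 0.00 11.00
      vertex 13.00 0.00 11.00
      vertex 13.00 5.00 11.00
    endloop
  endfacet
  facet normal 0.0000 0.0000 1.0000
    outer loop
      vertex 0.00 0.00 11.00
      vertex 13.00 5.00 11.00
      vertex 5.00 5.00 11.00
    endloop
  endfacet
  facet normal 0.0000 0.0000 1.0000
    outer loop
      vertex 0.00 0.00 11.00
      vertex 5.00 5.00 11.00
      vertex 5.00 19.00 11.00
    endloop
  endfacet
  facet normal 0.0000 0.0000 1.0000
    outer loop
      vertex 0.00 0.00 11.00
      vertex 5.00 19.00 11.00
      vertex 0.00 19.00 11.00
    endloop
  endfacet
  facet normal 0.0000 -1.0000 0.0000
    outer loop
      vertex 0.00 0.00 0.00
      vertex 13.00 0.00 0.00
      vertex 13.00 0.00 11.00
    endloop
  endfacet
  facet normal 0.0000 -1.0000 0.0000
    outer loop
      vertex 0.00 0.00 0.00
      vertex 13.00 0.00 11.00
      vertex 0.00 0.00 11.00
    endloop
  endfacet
  facet normal 1.0000 0.0000 0.0000
    outer loop
      vertex 13.00 0.00 0.00
      vertex 13.00 5.00 0.00
      vertex 13.00 5.00 11.00
    endloop
  endfacet
  facet normal 1.0000 0.0000 0.0000
    outer loop
      vertex 13.00 0.00 0.00
      vertex 13.00 5.00 11.00
      vertex 13.00 0.00 11.00
    endloop
  endfacet
  facet normal 0.0000 1.0000 0.0000
    outer loop
      vertex 13.00 5.00 0.00
      vertex 5.00 5.00 0.00
      vertex 5.00 5.00 11.00
    endloop
  endfacet
  facet normal 0.0000 1.0000 0.0000
    outer loop
      vertex 13.00 5.00 0.00
      vertex 5.00 5.00 11.00
      vertex 13.00 5.00 11.00
    endloop
  endfacet
  facet normal 1.0000 0.0000 0.0000
    outer loop
      vertex 5.00 5.00 0.00
      vertex 5.00 19.00 0.00
      vertex 5.00 19.00 11.00
    endloop
  endfacet
  facet normal 1.0000 0.0000 0.0000
    outer loop
      vertex 5.00 5.00 0.00
      vertex 5.00 19.00 11.00
      vertex 5.00 5.00 11.00
    endloop
  endfacet
  facet normal 0.0000 1.0000 0.0000
    outer loop
      vertex 5.00 19.00 0.00
      vertex 0.00 19.00 0.00
      vertex 0.00 19.00 11.00
    endloop
  endfacet
  facet normal 0.0000 1.0000 0.0000
    outer loop
      vertex 5.00 19.00 0.00
      vertex 0.00 19.00 11.00
      vertex 5.00 19.00 11.00
    endloop
  endfacet
  facet normal -1.0000 0.0000 0.0000
    outer loop
      vertex 0.00 19.00 0.00
      vertex 0.00 0.00 0.00
      vertex 0.00 0.00 11.00
    endloop
  endfacet
  facet normal -1.0000 0.0000 0.0000
    outer loop
      vertex 0.00 19.00 0.00
      vertex 0.00 0.00 11.00
      vertex 0.00 19.00 11.00
    endloop
  endfacet
endsolid part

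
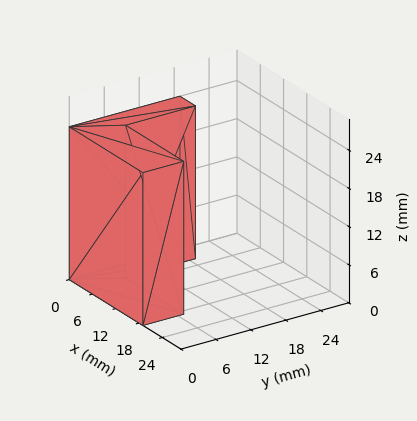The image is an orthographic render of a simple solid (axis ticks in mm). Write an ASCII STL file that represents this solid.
Reading the render: the shape is an L-shaped prism: outer 19 × 19 mm, arm thicknesses ≈ 7 mm (horizontal) and 4 mm (vertical), extruded 24 mm in z (dimensions read to the nearest mm from the axis ticks). For the STL, each face is triangulated and given an outward normal.

solid part
  facet normal 0.0000 0.0000 -1.0000
    outer loop
      vertex 19.000 7.000 0.000
      vertex 19.000 0.000 0.000
      vertex 0.000 0.000 0.000
    endloop
  endfacet
  facet normal 0.0000 0.0000 -1.0000
    outer loop
      vertex 4.000 7.000 0.000
      vertex 19.000 7.000 0.000
      vertex 0.000 0.000 0.000
    endloop
  endfacet
  facet normal 0.0000 0.0000 -1.0000
    outer loop
      vertex 4.000 19.000 0.000
      vertex 4.000 7.000 0.000
      vertex 0.000 0.000 0.000
    endloop
  endfacet
  facet normal 0.0000 0.0000 -1.0000
    outer loop
      vertex 0.000 19.000 0.000
      vertex 4.000 19.000 0.000
      vertex 0.000 0.000 0.000
    endloop
  endfacet
  facet normal 0.0000 0.0000 1.0000
    outer loop
      vertex 0.000 0.000 24.000
      vertex 19.000 0.000 24.000
      vertex 19.000 7.000 24.000
    endloop
  endfacet
  facet normal 0.0000 0.0000 1.0000
    outer loop
      vertex 0.000 0.000 24.000
      vertex 19.000 7.000 24.000
      vertex 4.000 7.000 24.000
    endloop
  endfacet
  facet normal 0.0000 0.0000 1.0000
    outer loop
      vertex 0.000 0.000 24.000
      vertex 4.000 7.000 24.000
      vertex 4.000 19.000 24.000
    endloop
  endfacet
  facet normal 0.0000 0.0000 1.0000
    outer loop
      vertex 0.000 0.000 24.000
      vertex 4.000 19.000 24.000
      vertex 0.000 19.000 24.000
    endloop
  endfacet
  facet normal 0.0000 -1.0000 0.0000
    outer loop
      vertex 0.000 0.000 0.000
      vertex 19.000 0.000 0.000
      vertex 19.000 0.000 24.000
    endloop
  endfacet
  facet normal 0.0000 -1.0000 0.0000
    outer loop
      vertex 0.000 0.000 0.000
      vertex 19.000 0.000 24.000
      vertex 0.000 0.000 24.000
    endloop
  endfacet
  facet normal 1.0000 0.0000 0.0000
    outer loop
      vertex 19.000 0.000 0.000
      vertex 19.000 7.000 0.000
      vertex 19.000 7.000 24.000
    endloop
  endfacet
  facet normal 1.0000 0.0000 0.0000
    outer loop
      vertex 19.000 0.000 0.000
      vertex 19.000 7.000 24.000
      vertex 19.000 0.000 24.000
    endloop
  endfacet
  facet normal 0.0000 1.0000 0.0000
    outer loop
      vertex 19.000 7.000 0.000
      vertex 4.000 7.000 0.000
      vertex 4.000 7.000 24.000
    endloop
  endfacet
  facet normal 0.0000 1.0000 0.0000
    outer loop
      vertex 19.000 7.000 0.000
      vertex 4.000 7.000 24.000
      vertex 19.000 7.000 24.000
    endloop
  endfacet
  facet normal 1.0000 0.0000 0.0000
    outer loop
      vertex 4.000 7.000 0.000
      vertex 4.000 19.000 0.000
      vertex 4.000 19.000 24.000
    endloop
  endfacet
  facet normal 1.0000 0.0000 0.0000
    outer loop
      vertex 4.000 7.000 0.000
      vertex 4.000 19.000 24.000
      vertex 4.000 7.000 24.000
    endloop
  endfacet
  facet normal 0.0000 1.0000 0.0000
    outer loop
      vertex 4.000 19.000 0.000
      vertex 0.000 19.000 0.000
      vertex 0.000 19.000 24.000
    endloop
  endfacet
  facet normal 0.0000 1.0000 0.0000
    outer loop
      vertex 4.000 19.000 0.000
      vertex 0.000 19.000 24.000
      vertex 4.000 19.000 24.000
    endloop
  endfacet
  facet normal -1.0000 0.0000 0.0000
    outer loop
      vertex 0.000 19.000 0.000
      vertex 0.000 0.000 0.000
      vertex 0.000 0.000 24.000
    endloop
  endfacet
  facet normal -1.0000 0.0000 0.0000
    outer loop
      vertex 0.000 19.000 0.000
      vertex 0.000 0.000 24.000
      vertex 0.000 19.000 24.000
    endloop
  endfacet
endsolid part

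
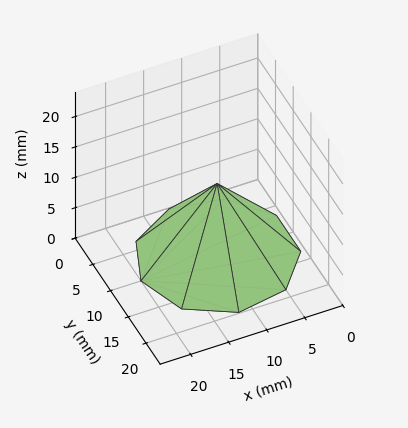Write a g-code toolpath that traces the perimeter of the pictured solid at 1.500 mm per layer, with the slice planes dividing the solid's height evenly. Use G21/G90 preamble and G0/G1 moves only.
Reading the render: the shape is a regular 9-sided pyramid, base circumscribed radius ≈ 10 mm, apex at z ≈ 12 mm (dimensions read to the nearest mm from the axis ticks). For the g-code, the solid's height is divided into equal slices at the stated Δz and each level perimeter traced with G1 moves after a G0 lift.

; perimeter-only toolpath
G21 ; units = mm
G90 ; absolute positioning
G28 ; home
; layer 1
G0 Z1.500
G0 X18.750 Y10.000
G1 X16.703 Y15.625
G1 X11.519 Y18.617
G1 X5.625 Y17.578
G1 X1.778 Y12.992
G1 X1.778 Y7.008
G1 X5.625 Y2.423
G1 X11.519 Y1.383
G1 X16.703 Y4.376
G1 X18.750 Y10.000
; layer 2
G0 Z3.000
G0 X17.500 Y10.000
G1 X15.745 Y14.821
G1 X11.302 Y17.386
G1 X6.250 Y16.495
G1 X2.952 Y12.565
G1 X2.952 Y7.435
G1 X6.250 Y3.505
G1 X11.302 Y2.614
G1 X15.745 Y5.179
G1 X17.500 Y10.000
; layer 3
G0 Z4.500
G0 X16.250 Y10.000
G1 X14.787 Y14.018
G1 X11.085 Y16.155
G1 X6.875 Y15.412
G1 X4.127 Y12.137
G1 X4.127 Y7.862
G1 X6.875 Y4.588
G1 X11.085 Y3.845
G1 X14.787 Y5.982
G1 X16.250 Y10.000
; layer 4
G0 Z6.000
G0 X15.000 Y10.000
G1 X13.830 Y13.214
G1 X10.868 Y14.924
G1 X7.500 Y14.330
G1 X5.301 Y11.710
G1 X5.301 Y8.290
G1 X7.500 Y5.670
G1 X10.868 Y5.076
G1 X13.830 Y6.786
G1 X15.000 Y10.000
; layer 5
G0 Z7.500
G0 X13.750 Y10.000
G1 X12.873 Y12.411
G1 X10.651 Y13.693
G1 X8.125 Y13.248
G1 X6.476 Y11.282
G1 X6.476 Y8.718
G1 X8.125 Y6.753
G1 X10.651 Y6.307
G1 X12.873 Y7.590
G1 X13.750 Y10.000
; layer 6
G0 Z9.000
G0 X12.500 Y10.000
G1 X11.915 Y11.607
G1 X10.434 Y12.462
G1 X8.750 Y12.165
G1 X7.651 Y10.855
G1 X7.651 Y9.145
G1 X8.750 Y7.835
G1 X10.434 Y7.538
G1 X11.915 Y8.393
G1 X12.500 Y10.000
; layer 7
G0 Z10.500
G0 X11.250 Y10.000
G1 X10.957 Y10.803
G1 X10.217 Y11.231
G1 X9.375 Y11.082
G1 X8.825 Y10.428
G1 X8.825 Y9.572
G1 X9.375 Y8.918
G1 X10.217 Y8.769
G1 X10.957 Y9.197
G1 X11.250 Y10.000
M2 ; end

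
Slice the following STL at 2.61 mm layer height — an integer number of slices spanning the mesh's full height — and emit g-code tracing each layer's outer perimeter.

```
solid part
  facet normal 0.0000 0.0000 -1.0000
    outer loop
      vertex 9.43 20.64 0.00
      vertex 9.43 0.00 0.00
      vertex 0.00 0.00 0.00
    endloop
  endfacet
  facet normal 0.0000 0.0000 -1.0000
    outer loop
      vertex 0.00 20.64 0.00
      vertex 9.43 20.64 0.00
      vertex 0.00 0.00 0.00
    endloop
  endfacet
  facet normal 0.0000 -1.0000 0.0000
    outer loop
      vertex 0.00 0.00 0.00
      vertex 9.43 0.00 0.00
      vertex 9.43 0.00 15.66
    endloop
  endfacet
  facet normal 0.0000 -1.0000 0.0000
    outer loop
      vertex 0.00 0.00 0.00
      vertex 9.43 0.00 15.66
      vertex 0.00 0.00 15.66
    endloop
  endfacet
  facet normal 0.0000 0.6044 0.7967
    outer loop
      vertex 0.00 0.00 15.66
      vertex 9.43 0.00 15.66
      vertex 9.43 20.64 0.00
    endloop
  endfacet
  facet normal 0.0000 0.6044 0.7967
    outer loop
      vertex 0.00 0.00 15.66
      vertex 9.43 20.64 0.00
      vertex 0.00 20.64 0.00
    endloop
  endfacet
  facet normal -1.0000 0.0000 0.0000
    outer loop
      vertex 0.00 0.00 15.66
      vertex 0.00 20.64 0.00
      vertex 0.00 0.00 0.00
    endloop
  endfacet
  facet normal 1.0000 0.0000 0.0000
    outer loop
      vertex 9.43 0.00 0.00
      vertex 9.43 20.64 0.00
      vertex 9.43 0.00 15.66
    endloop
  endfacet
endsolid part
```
; perimeter-only toolpath
G21 ; units = mm
G90 ; absolute positioning
G28 ; home
; layer 1
G0 Z2.61
G0 X0.00 Y0.00
G1 X9.43 Y0.00
G1 X9.43 Y17.20
G1 X0.00 Y17.20
G1 X0.00 Y0.00
; layer 2
G0 Z5.22
G0 X0.00 Y0.00
G1 X9.43 Y0.00
G1 X9.43 Y13.76
G1 X0.00 Y13.76
G1 X0.00 Y0.00
; layer 3
G0 Z7.83
G0 X0.00 Y0.00
G1 X9.43 Y0.00
G1 X9.43 Y10.32
G1 X0.00 Y10.32
G1 X0.00 Y0.00
; layer 4
G0 Z10.44
G0 X0.00 Y0.00
G1 X9.43 Y0.00
G1 X9.43 Y6.88
G1 X0.00 Y6.88
G1 X0.00 Y0.00
; layer 5
G0 Z13.05
G0 X0.00 Y0.00
G1 X9.43 Y0.00
G1 X9.43 Y3.44
G1 X0.00 Y3.44
G1 X0.00 Y0.00
M2 ; end

The solid is a wedge (ramp): 9.43 × 20.6 mm base, rising to 15.7 mm along the y=0 edge and sloping linearly to z=0 at y=20.6. Slicing at Δz = 2.61 mm — 6 equal slices spanning the solid's height, so layer i sits at z = i·h/6 — gives 5 non-empty perimeters. Each is a 4-segment closed polygon; G0 lifts to the layer z and rapids to the start vertex, then G1 traces the edges. The cross-section shrinks linearly with z (the slice at the apex is degenerate and omitted).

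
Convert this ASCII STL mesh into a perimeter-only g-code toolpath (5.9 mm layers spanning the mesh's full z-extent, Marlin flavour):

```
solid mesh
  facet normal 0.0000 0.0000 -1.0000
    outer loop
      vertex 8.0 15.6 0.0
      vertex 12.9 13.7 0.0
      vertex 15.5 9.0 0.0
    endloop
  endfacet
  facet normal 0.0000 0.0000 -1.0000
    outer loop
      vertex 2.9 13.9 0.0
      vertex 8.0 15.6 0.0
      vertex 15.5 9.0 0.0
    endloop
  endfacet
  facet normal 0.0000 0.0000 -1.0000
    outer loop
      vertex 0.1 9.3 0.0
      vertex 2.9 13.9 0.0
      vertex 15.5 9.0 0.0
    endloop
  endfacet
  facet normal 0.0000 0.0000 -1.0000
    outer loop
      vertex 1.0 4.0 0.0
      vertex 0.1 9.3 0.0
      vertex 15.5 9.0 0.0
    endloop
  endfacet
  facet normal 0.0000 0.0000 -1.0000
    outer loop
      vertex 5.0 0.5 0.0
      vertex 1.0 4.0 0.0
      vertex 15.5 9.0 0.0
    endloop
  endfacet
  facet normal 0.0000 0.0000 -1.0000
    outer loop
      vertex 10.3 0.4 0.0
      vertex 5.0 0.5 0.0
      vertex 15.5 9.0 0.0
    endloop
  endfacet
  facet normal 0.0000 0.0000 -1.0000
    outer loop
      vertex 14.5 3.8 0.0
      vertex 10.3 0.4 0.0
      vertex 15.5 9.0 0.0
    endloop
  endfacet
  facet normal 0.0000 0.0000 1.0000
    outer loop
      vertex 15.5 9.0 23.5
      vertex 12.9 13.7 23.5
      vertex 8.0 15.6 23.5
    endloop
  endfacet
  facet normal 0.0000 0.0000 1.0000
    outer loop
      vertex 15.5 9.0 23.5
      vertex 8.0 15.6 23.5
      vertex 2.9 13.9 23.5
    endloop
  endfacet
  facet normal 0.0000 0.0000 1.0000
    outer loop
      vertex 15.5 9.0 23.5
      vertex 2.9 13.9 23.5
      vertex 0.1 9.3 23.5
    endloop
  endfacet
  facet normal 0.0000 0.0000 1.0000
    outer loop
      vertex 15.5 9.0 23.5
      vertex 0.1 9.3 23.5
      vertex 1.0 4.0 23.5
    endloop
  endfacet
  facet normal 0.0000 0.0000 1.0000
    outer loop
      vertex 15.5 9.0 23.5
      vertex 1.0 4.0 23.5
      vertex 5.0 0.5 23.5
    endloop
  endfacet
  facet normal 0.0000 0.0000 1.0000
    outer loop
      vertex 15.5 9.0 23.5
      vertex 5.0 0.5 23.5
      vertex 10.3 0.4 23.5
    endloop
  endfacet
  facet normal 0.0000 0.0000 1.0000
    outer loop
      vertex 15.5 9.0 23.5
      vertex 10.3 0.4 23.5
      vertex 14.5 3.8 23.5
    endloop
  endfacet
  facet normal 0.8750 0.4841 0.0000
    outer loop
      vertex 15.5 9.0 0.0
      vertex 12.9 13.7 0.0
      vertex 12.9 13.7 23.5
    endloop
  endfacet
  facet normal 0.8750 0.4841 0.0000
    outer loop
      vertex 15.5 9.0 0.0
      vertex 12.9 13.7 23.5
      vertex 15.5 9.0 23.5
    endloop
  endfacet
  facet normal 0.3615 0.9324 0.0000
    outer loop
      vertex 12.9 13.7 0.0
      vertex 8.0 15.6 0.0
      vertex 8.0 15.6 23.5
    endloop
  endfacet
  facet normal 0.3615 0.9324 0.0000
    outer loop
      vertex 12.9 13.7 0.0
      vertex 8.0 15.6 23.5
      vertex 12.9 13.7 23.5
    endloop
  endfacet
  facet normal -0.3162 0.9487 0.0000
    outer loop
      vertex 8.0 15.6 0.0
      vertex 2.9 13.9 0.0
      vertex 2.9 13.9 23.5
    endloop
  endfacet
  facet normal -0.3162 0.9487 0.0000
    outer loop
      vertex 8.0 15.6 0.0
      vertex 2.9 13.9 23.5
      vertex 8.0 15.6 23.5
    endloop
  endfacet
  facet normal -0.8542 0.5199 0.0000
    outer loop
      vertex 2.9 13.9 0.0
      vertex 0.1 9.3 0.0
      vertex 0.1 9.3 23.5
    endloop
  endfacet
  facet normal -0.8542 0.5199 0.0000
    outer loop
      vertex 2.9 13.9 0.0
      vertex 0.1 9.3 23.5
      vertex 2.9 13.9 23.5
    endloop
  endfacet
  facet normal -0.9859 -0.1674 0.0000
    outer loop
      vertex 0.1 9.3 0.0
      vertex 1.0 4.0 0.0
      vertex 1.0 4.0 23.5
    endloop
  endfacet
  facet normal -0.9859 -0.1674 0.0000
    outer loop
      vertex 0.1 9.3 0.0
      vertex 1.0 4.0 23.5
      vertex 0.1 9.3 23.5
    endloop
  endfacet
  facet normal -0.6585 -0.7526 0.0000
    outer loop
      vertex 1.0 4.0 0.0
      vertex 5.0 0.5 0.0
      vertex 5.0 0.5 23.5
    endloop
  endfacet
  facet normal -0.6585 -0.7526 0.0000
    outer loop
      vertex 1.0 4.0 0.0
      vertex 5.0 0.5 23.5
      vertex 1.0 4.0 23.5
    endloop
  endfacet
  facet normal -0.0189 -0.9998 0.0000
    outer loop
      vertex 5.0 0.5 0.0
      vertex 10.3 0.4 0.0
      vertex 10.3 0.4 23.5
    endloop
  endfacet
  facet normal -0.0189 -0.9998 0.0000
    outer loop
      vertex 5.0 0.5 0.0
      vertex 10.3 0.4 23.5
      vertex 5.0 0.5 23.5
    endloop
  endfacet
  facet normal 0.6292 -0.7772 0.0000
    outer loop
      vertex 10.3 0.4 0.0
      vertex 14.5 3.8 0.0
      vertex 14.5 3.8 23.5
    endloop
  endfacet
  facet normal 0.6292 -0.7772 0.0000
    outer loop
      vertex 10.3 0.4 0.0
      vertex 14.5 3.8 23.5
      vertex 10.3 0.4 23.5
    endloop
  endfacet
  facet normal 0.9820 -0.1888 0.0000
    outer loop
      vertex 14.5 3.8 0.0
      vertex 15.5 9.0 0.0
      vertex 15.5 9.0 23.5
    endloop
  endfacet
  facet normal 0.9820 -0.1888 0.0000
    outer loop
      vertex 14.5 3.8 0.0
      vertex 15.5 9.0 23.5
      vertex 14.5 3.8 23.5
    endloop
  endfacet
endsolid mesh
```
; perimeter-only toolpath
G21 ; units = mm
G90 ; absolute positioning
G28 ; home
; layer 1
G0 Z5.9
G0 X15.5 Y9.0
G1 X12.9 Y13.7
G1 X8.0 Y15.6
G1 X2.9 Y13.9
G1 X0.1 Y9.3
G1 X1.0 Y4.0
G1 X5.0 Y0.5
G1 X10.3 Y0.4
G1 X14.5 Y3.8
G1 X15.5 Y9.0
; layer 2
G0 Z11.8
G0 X15.5 Y9.0
G1 X12.9 Y13.7
G1 X8.0 Y15.6
G1 X2.9 Y13.9
G1 X0.1 Y9.3
G1 X1.0 Y4.0
G1 X5.0 Y0.5
G1 X10.3 Y0.4
G1 X14.5 Y3.8
G1 X15.5 Y9.0
; layer 3
G0 Z17.6
G0 X15.5 Y9.0
G1 X12.9 Y13.7
G1 X8.0 Y15.6
G1 X2.9 Y13.9
G1 X0.1 Y9.3
G1 X1.0 Y4.0
G1 X5.0 Y0.5
G1 X10.3 Y0.4
G1 X14.5 Y3.8
G1 X15.5 Y9.0
; layer 4
G0 Z23.5
G0 X15.5 Y9.0
G1 X12.9 Y13.7
G1 X8.0 Y15.6
G1 X2.9 Y13.9
G1 X0.1 Y9.3
G1 X1.0 Y4.0
G1 X5.0 Y0.5
G1 X10.3 Y0.4
G1 X14.5 Y3.8
G1 X15.5 Y9.0
M2 ; end

The solid is a regular 9-sided prism (a cylinder approximated with 9 flat sides), circumscribed radius ≈ 7.8 mm, height ≈ 23.5 mm. Slicing at Δz = 5.9 mm — 4 equal slices spanning the solid's height, so layer i sits at z = i·h/4 — gives 4 non-empty perimeters. Each is a 9-segment closed polygon; G0 lifts to the layer z and rapids to the start vertex, then G1 traces the edges.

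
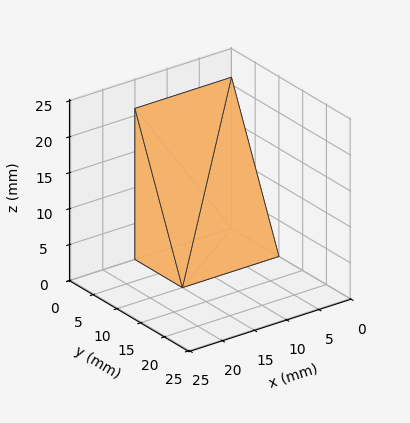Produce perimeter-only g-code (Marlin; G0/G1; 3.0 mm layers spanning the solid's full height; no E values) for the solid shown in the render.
Reading the render: the shape is a wedge (ramp): 15 × 10 mm base, rising to 21 mm along the y=0 edge and sloping linearly to z=0 at y=10 (dimensions read to the nearest mm from the axis ticks). For the g-code, the solid's height is divided into equal slices at the stated Δz and each level perimeter traced with G1 moves after a G0 lift.

; perimeter-only toolpath
G21 ; units = mm
G90 ; absolute positioning
G28 ; home
; layer 1
G0 Z3.0
G0 X0.0 Y0.0
G1 X15.0 Y0.0
G1 X15.0 Y8.6
G1 X0.0 Y8.6
G1 X0.0 Y0.0
; layer 2
G0 Z6.0
G0 X0.0 Y0.0
G1 X15.0 Y0.0
G1 X15.0 Y7.1
G1 X0.0 Y7.1
G1 X0.0 Y0.0
; layer 3
G0 Z9.0
G0 X0.0 Y0.0
G1 X15.0 Y0.0
G1 X15.0 Y5.7
G1 X0.0 Y5.7
G1 X0.0 Y0.0
; layer 4
G0 Z12.0
G0 X0.0 Y0.0
G1 X15.0 Y0.0
G1 X15.0 Y4.3
G1 X0.0 Y4.3
G1 X0.0 Y0.0
; layer 5
G0 Z15.0
G0 X0.0 Y0.0
G1 X15.0 Y0.0
G1 X15.0 Y2.9
G1 X0.0 Y2.9
G1 X0.0 Y0.0
; layer 6
G0 Z18.0
G0 X0.0 Y0.0
G1 X15.0 Y0.0
G1 X15.0 Y1.4
G1 X0.0 Y1.4
G1 X0.0 Y0.0
M2 ; end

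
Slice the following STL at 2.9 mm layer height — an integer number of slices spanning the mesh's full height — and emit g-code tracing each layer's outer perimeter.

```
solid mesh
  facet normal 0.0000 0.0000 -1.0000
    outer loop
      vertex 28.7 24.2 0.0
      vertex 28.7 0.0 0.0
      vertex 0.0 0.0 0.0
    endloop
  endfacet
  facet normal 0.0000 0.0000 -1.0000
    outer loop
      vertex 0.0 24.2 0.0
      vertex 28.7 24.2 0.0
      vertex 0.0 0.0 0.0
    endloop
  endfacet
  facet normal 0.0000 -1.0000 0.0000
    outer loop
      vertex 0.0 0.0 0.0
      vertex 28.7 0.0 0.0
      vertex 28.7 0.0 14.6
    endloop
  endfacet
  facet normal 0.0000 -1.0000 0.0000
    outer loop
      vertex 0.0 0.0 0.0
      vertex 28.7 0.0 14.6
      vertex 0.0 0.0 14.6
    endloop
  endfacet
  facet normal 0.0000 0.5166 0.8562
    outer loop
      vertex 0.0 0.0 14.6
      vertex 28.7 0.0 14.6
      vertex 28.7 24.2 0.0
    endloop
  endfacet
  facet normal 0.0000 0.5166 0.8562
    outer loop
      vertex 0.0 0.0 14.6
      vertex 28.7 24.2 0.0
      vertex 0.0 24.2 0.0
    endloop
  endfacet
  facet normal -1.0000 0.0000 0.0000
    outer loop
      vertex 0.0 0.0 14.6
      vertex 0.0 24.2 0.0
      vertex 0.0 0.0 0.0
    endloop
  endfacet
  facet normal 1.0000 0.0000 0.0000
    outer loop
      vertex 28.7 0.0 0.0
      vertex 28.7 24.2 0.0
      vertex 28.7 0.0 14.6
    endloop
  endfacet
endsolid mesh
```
; perimeter-only toolpath
G21 ; units = mm
G90 ; absolute positioning
G28 ; home
; layer 1
G0 Z2.9
G0 X0.0 Y0.0
G1 X28.7 Y0.0
G1 X28.7 Y19.4
G1 X0.0 Y19.4
G1 X0.0 Y0.0
; layer 2
G0 Z5.8
G0 X0.0 Y0.0
G1 X28.7 Y0.0
G1 X28.7 Y14.5
G1 X0.0 Y14.5
G1 X0.0 Y0.0
; layer 3
G0 Z8.8
G0 X0.0 Y0.0
G1 X28.7 Y0.0
G1 X28.7 Y9.7
G1 X0.0 Y9.7
G1 X0.0 Y0.0
; layer 4
G0 Z11.7
G0 X0.0 Y0.0
G1 X28.7 Y0.0
G1 X28.7 Y4.8
G1 X0.0 Y4.8
G1 X0.0 Y0.0
M2 ; end

The solid is a wedge (ramp): 28.7 × 24.2 mm base, rising to 14.6 mm along the y=0 edge and sloping linearly to z=0 at y=24.2. Slicing at Δz = 2.9 mm — 5 equal slices spanning the solid's height, so layer i sits at z = i·h/5 — gives 4 non-empty perimeters. Each is a 4-segment closed polygon; G0 lifts to the layer z and rapids to the start vertex, then G1 traces the edges. The cross-section shrinks linearly with z (the slice at the apex is degenerate and omitted).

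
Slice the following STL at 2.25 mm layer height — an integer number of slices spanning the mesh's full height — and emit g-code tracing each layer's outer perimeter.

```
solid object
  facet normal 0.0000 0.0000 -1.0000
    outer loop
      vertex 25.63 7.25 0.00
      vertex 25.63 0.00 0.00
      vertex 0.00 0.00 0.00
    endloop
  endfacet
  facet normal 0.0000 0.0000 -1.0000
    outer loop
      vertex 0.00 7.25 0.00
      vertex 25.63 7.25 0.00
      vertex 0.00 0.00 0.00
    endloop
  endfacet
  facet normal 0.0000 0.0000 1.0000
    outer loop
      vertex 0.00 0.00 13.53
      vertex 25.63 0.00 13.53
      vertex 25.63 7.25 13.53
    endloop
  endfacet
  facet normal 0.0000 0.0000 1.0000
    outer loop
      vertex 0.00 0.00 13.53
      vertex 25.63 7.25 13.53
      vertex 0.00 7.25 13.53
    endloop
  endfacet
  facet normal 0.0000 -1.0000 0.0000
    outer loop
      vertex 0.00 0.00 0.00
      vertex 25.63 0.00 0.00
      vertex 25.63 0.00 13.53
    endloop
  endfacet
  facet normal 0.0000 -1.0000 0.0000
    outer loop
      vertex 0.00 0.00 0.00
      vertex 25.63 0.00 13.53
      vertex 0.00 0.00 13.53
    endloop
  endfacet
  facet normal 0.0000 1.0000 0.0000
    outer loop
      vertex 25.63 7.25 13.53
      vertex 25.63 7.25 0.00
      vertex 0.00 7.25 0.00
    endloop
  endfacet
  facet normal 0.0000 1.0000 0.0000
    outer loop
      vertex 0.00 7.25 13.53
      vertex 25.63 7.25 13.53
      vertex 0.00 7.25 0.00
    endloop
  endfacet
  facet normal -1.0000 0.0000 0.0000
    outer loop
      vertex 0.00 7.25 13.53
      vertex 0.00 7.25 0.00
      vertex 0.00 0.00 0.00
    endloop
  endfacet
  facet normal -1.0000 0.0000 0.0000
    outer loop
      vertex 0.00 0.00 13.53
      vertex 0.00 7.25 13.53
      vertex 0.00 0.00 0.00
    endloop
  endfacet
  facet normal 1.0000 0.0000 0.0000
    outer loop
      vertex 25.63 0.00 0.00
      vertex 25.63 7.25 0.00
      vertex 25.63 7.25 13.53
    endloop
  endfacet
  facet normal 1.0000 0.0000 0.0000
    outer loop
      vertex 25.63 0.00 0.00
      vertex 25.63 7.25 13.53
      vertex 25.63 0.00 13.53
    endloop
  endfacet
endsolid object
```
; perimeter-only toolpath
G21 ; units = mm
G90 ; absolute positioning
G28 ; home
; layer 1
G0 Z2.25
G0 X0.00 Y0.00
G1 X25.63 Y0.00
G1 X25.63 Y7.25
G1 X0.00 Y7.25
G1 X0.00 Y0.00
; layer 2
G0 Z4.51
G0 X0.00 Y0.00
G1 X25.63 Y0.00
G1 X25.63 Y7.25
G1 X0.00 Y7.25
G1 X0.00 Y0.00
; layer 3
G0 Z6.76
G0 X0.00 Y0.00
G1 X25.63 Y0.00
G1 X25.63 Y7.25
G1 X0.00 Y7.25
G1 X0.00 Y0.00
; layer 4
G0 Z9.02
G0 X0.00 Y0.00
G1 X25.63 Y0.00
G1 X25.63 Y7.25
G1 X0.00 Y7.25
G1 X0.00 Y0.00
; layer 5
G0 Z11.27
G0 X0.00 Y0.00
G1 X25.63 Y0.00
G1 X25.63 Y7.25
G1 X0.00 Y7.25
G1 X0.00 Y0.00
; layer 6
G0 Z13.53
G0 X0.00 Y0.00
G1 X25.63 Y0.00
G1 X25.63 Y7.25
G1 X0.00 Y7.25
G1 X0.00 Y0.00
M2 ; end

The solid is a rectangular box, roughly 25.6 × 7.25 mm footprint and 13.5 mm tall. Slicing at Δz = 2.25 mm — 6 equal slices spanning the solid's height, so layer i sits at z = i·h/6 — gives 6 non-empty perimeters. Each is a 4-segment closed polygon; G0 lifts to the layer z and rapids to the start vertex, then G1 traces the edges.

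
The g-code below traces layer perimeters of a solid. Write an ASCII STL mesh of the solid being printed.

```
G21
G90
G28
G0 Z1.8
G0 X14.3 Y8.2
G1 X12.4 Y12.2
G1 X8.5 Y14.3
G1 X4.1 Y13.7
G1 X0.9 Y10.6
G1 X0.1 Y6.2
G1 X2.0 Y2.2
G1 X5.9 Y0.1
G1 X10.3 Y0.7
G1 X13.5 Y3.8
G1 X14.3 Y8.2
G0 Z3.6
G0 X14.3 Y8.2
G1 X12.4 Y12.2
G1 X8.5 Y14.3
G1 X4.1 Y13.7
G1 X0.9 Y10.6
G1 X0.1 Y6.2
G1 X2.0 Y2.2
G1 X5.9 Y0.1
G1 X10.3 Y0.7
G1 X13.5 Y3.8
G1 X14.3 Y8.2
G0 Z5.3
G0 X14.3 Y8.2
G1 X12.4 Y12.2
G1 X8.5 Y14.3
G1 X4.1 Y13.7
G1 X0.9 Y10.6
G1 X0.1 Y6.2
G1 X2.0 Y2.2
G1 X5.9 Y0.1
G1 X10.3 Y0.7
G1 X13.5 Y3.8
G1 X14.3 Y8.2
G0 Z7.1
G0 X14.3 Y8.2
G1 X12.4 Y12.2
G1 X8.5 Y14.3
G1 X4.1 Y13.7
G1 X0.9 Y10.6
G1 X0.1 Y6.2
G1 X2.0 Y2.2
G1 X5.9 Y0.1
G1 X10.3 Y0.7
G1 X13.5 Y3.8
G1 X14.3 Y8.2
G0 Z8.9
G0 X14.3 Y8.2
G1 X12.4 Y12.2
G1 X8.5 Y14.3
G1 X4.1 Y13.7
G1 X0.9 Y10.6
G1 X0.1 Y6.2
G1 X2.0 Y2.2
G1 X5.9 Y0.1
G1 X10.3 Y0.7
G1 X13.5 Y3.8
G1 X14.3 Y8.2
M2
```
solid part
  facet normal 0.0000 0.0000 -1.0000
    outer loop
      vertex 8.5 14.3 0.0
      vertex 12.4 12.2 0.0
      vertex 14.3 8.2 0.0
    endloop
  endfacet
  facet normal 0.0000 0.0000 -1.0000
    outer loop
      vertex 4.1 13.7 0.0
      vertex 8.5 14.3 0.0
      vertex 14.3 8.2 0.0
    endloop
  endfacet
  facet normal 0.0000 0.0000 -1.0000
    outer loop
      vertex 0.9 10.6 0.0
      vertex 4.1 13.7 0.0
      vertex 14.3 8.2 0.0
    endloop
  endfacet
  facet normal 0.0000 0.0000 -1.0000
    outer loop
      vertex 0.1 6.2 0.0
      vertex 0.9 10.6 0.0
      vertex 14.3 8.2 0.0
    endloop
  endfacet
  facet normal 0.0000 0.0000 -1.0000
    outer loop
      vertex 2.0 2.2 0.0
      vertex 0.1 6.2 0.0
      vertex 14.3 8.2 0.0
    endloop
  endfacet
  facet normal 0.0000 0.0000 -1.0000
    outer loop
      vertex 5.9 0.1 0.0
      vertex 2.0 2.2 0.0
      vertex 14.3 8.2 0.0
    endloop
  endfacet
  facet normal 0.0000 0.0000 -1.0000
    outer loop
      vertex 10.3 0.7 0.0
      vertex 5.9 0.1 0.0
      vertex 14.3 8.2 0.0
    endloop
  endfacet
  facet normal 0.0000 0.0000 -1.0000
    outer loop
      vertex 13.5 3.8 0.0
      vertex 10.3 0.7 0.0
      vertex 14.3 8.2 0.0
    endloop
  endfacet
  facet normal 0.0000 0.0000 1.0000
    outer loop
      vertex 14.3 8.2 8.9
      vertex 12.4 12.2 8.9
      vertex 8.5 14.3 8.9
    endloop
  endfacet
  facet normal 0.0000 0.0000 1.0000
    outer loop
      vertex 14.3 8.2 8.9
      vertex 8.5 14.3 8.9
      vertex 4.1 13.7 8.9
    endloop
  endfacet
  facet normal 0.0000 0.0000 1.0000
    outer loop
      vertex 14.3 8.2 8.9
      vertex 4.1 13.7 8.9
      vertex 0.9 10.6 8.9
    endloop
  endfacet
  facet normal 0.0000 0.0000 1.0000
    outer loop
      vertex 14.3 8.2 8.9
      vertex 0.9 10.6 8.9
      vertex 0.1 6.2 8.9
    endloop
  endfacet
  facet normal 0.0000 0.0000 1.0000
    outer loop
      vertex 14.3 8.2 8.9
      vertex 0.1 6.2 8.9
      vertex 2.0 2.2 8.9
    endloop
  endfacet
  facet normal 0.0000 0.0000 1.0000
    outer loop
      vertex 14.3 8.2 8.9
      vertex 2.0 2.2 8.9
      vertex 5.9 0.1 8.9
    endloop
  endfacet
  facet normal 0.0000 0.0000 1.0000
    outer loop
      vertex 14.3 8.2 8.9
      vertex 5.9 0.1 8.9
      vertex 10.3 0.7 8.9
    endloop
  endfacet
  facet normal 0.0000 0.0000 1.0000
    outer loop
      vertex 14.3 8.2 8.9
      vertex 10.3 0.7 8.9
      vertex 13.5 3.8 8.9
    endloop
  endfacet
  facet normal 0.9033 0.4291 0.0000
    outer loop
      vertex 14.3 8.2 0.0
      vertex 12.4 12.2 0.0
      vertex 12.4 12.2 8.9
    endloop
  endfacet
  facet normal 0.9033 0.4291 0.0000
    outer loop
      vertex 14.3 8.2 0.0
      vertex 12.4 12.2 8.9
      vertex 14.3 8.2 8.9
    endloop
  endfacet
  facet normal 0.4741 0.8805 0.0000
    outer loop
      vertex 12.4 12.2 0.0
      vertex 8.5 14.3 0.0
      vertex 8.5 14.3 8.9
    endloop
  endfacet
  facet normal 0.4741 0.8805 0.0000
    outer loop
      vertex 12.4 12.2 0.0
      vertex 8.5 14.3 8.9
      vertex 12.4 12.2 8.9
    endloop
  endfacet
  facet normal -0.1351 0.9908 0.0000
    outer loop
      vertex 8.5 14.3 0.0
      vertex 4.1 13.7 0.0
      vertex 4.1 13.7 8.9
    endloop
  endfacet
  facet normal -0.1351 0.9908 0.0000
    outer loop
      vertex 8.5 14.3 0.0
      vertex 4.1 13.7 8.9
      vertex 8.5 14.3 8.9
    endloop
  endfacet
  facet normal -0.6958 0.7182 0.0000
    outer loop
      vertex 4.1 13.7 0.0
      vertex 0.9 10.6 0.0
      vertex 0.9 10.6 8.9
    endloop
  endfacet
  facet normal -0.6958 0.7182 0.0000
    outer loop
      vertex 4.1 13.7 0.0
      vertex 0.9 10.6 8.9
      vertex 4.1 13.7 8.9
    endloop
  endfacet
  facet normal -0.9839 0.1789 0.0000
    outer loop
      vertex 0.9 10.6 0.0
      vertex 0.1 6.2 0.0
      vertex 0.1 6.2 8.9
    endloop
  endfacet
  facet normal -0.9839 0.1789 0.0000
    outer loop
      vertex 0.9 10.6 0.0
      vertex 0.1 6.2 8.9
      vertex 0.9 10.6 8.9
    endloop
  endfacet
  facet normal -0.9033 -0.4291 0.0000
    outer loop
      vertex 0.1 6.2 0.0
      vertex 2.0 2.2 0.0
      vertex 2.0 2.2 8.9
    endloop
  endfacet
  facet normal -0.9033 -0.4291 0.0000
    outer loop
      vertex 0.1 6.2 0.0
      vertex 2.0 2.2 8.9
      vertex 0.1 6.2 8.9
    endloop
  endfacet
  facet normal -0.4741 -0.8805 0.0000
    outer loop
      vertex 2.0 2.2 0.0
      vertex 5.9 0.1 0.0
      vertex 5.9 0.1 8.9
    endloop
  endfacet
  facet normal -0.4741 -0.8805 0.0000
    outer loop
      vertex 2.0 2.2 0.0
      vertex 5.9 0.1 8.9
      vertex 2.0 2.2 8.9
    endloop
  endfacet
  facet normal 0.1351 -0.9908 0.0000
    outer loop
      vertex 5.9 0.1 0.0
      vertex 10.3 0.7 0.0
      vertex 10.3 0.7 8.9
    endloop
  endfacet
  facet normal 0.1351 -0.9908 0.0000
    outer loop
      vertex 5.9 0.1 0.0
      vertex 10.3 0.7 8.9
      vertex 5.9 0.1 8.9
    endloop
  endfacet
  facet normal 0.6958 -0.7182 0.0000
    outer loop
      vertex 10.3 0.7 0.0
      vertex 13.5 3.8 0.0
      vertex 13.5 3.8 8.9
    endloop
  endfacet
  facet normal 0.6958 -0.7182 0.0000
    outer loop
      vertex 10.3 0.7 0.0
      vertex 13.5 3.8 8.9
      vertex 10.3 0.7 8.9
    endloop
  endfacet
  facet normal 0.9839 -0.1789 0.0000
    outer loop
      vertex 13.5 3.8 0.0
      vertex 14.3 8.2 0.0
      vertex 14.3 8.2 8.9
    endloop
  endfacet
  facet normal 0.9839 -0.1789 0.0000
    outer loop
      vertex 13.5 3.8 0.0
      vertex 14.3 8.2 8.9
      vertex 13.5 3.8 8.9
    endloop
  endfacet
endsolid part

The G0 Z moves step by Δz≈1.8 mm. Every layer's G1 loop is the same polygon, so the solid is a straight extrusion of it from z=0 to z≈8.9. Closing with flat bottom and top caps and triangulating gives 36 facets — a regular 10-sided prism (a cylinder approximated with 10 flat sides), circumscribed radius ≈ 7.2 mm, height ≈ 8.9 mm.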